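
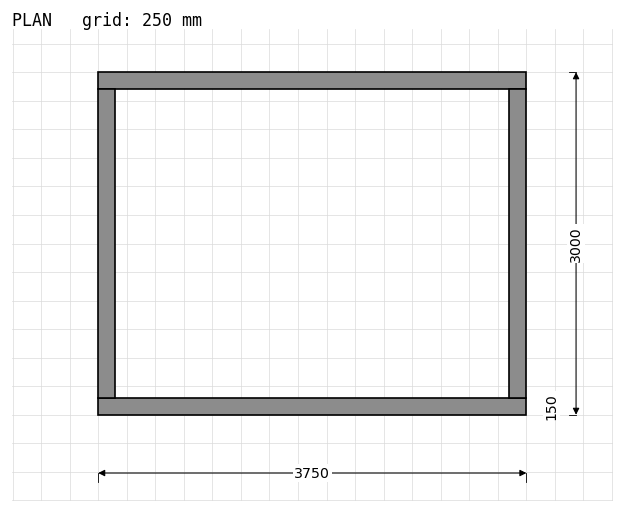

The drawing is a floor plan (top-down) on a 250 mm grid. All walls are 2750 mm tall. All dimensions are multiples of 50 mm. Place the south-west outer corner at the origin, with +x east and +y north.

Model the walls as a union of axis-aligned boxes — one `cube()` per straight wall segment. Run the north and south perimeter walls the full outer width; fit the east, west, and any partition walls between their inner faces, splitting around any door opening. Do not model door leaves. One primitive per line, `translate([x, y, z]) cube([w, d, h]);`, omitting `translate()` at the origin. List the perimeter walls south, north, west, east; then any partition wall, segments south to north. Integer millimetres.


cube([3750, 150, 2750]);
translate([0, 2850, 0]) cube([3750, 150, 2750]);
translate([0, 150, 0]) cube([150, 2700, 2750]);
translate([3600, 150, 0]) cube([150, 2700, 2750]);


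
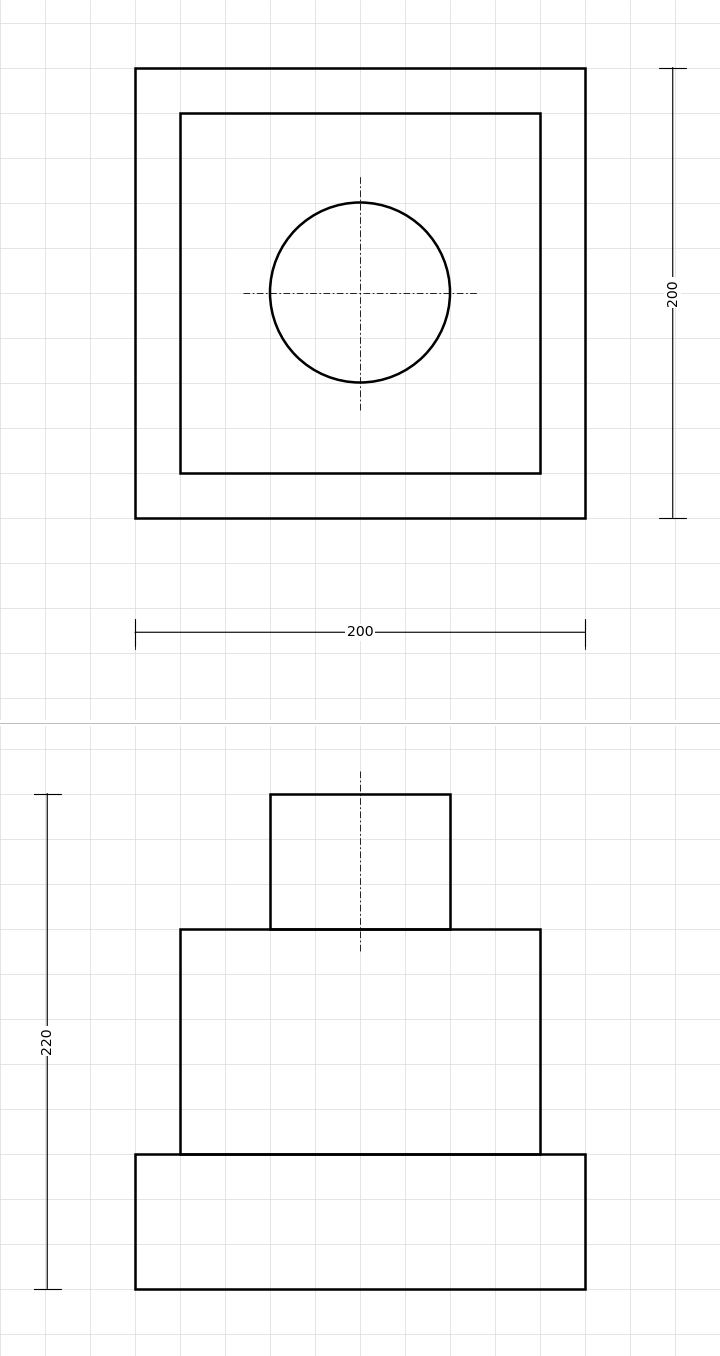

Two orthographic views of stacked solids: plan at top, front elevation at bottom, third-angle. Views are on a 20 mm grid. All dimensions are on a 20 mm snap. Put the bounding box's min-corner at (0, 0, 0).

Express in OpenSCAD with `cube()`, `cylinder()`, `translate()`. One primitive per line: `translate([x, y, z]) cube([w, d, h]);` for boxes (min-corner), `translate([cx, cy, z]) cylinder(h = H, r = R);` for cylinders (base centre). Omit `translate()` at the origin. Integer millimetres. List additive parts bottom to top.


cube([200, 200, 60]);
translate([20, 20, 60]) cube([160, 160, 100]);
translate([100, 100, 160]) cylinder(h = 60, r = 40);


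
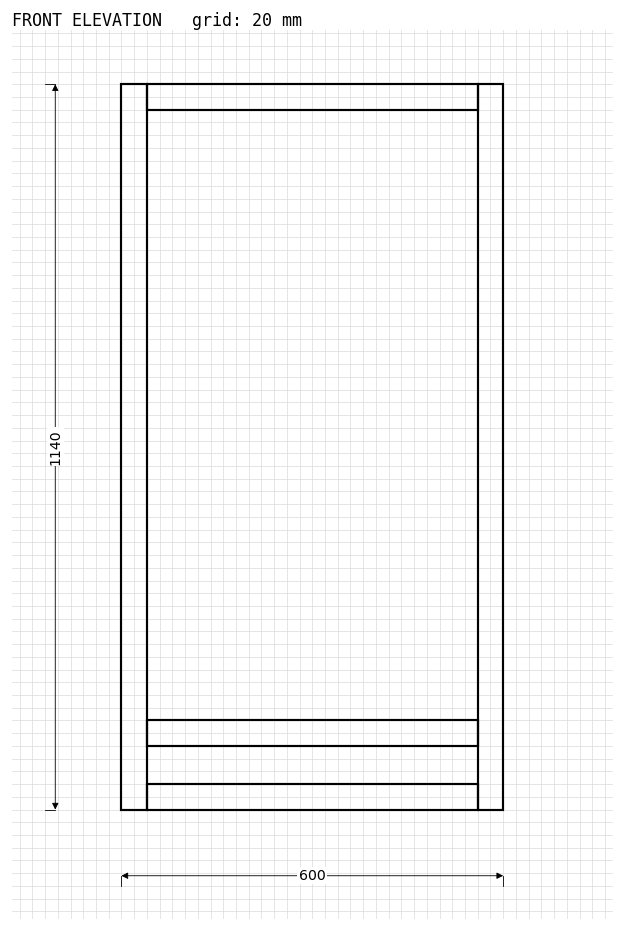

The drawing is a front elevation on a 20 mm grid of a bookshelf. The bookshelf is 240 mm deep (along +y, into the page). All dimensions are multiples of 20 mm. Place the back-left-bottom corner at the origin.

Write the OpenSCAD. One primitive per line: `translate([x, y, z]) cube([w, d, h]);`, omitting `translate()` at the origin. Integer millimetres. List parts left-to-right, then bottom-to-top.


cube([40, 240, 1140]);
translate([40, 0, 0]) cube([520, 240, 40]);
translate([40, 0, 100]) cube([520, 240, 40]);
translate([40, 0, 1100]) cube([520, 240, 40]);
translate([560, 0, 0]) cube([40, 240, 1140]);


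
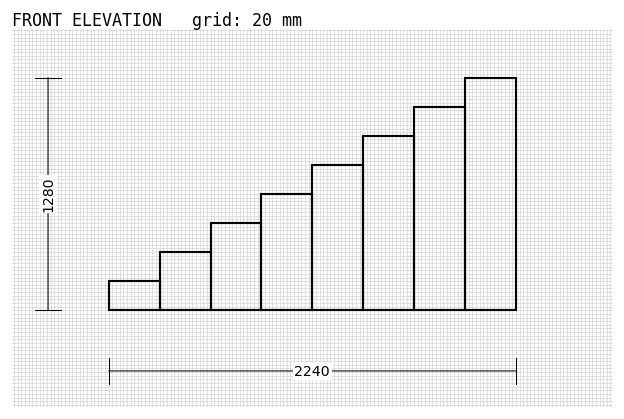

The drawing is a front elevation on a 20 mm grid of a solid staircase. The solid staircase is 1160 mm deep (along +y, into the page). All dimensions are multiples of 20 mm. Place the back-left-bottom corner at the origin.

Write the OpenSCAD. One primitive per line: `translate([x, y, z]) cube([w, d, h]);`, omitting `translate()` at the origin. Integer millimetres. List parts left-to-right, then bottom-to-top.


cube([280, 1160, 160]);
translate([280, 0, 0]) cube([280, 1160, 320]);
translate([560, 0, 0]) cube([280, 1160, 480]);
translate([840, 0, 0]) cube([280, 1160, 640]);
translate([1120, 0, 0]) cube([280, 1160, 800]);
translate([1400, 0, 0]) cube([280, 1160, 960]);
translate([1680, 0, 0]) cube([280, 1160, 1120]);
translate([1960, 0, 0]) cube([280, 1160, 1280]);


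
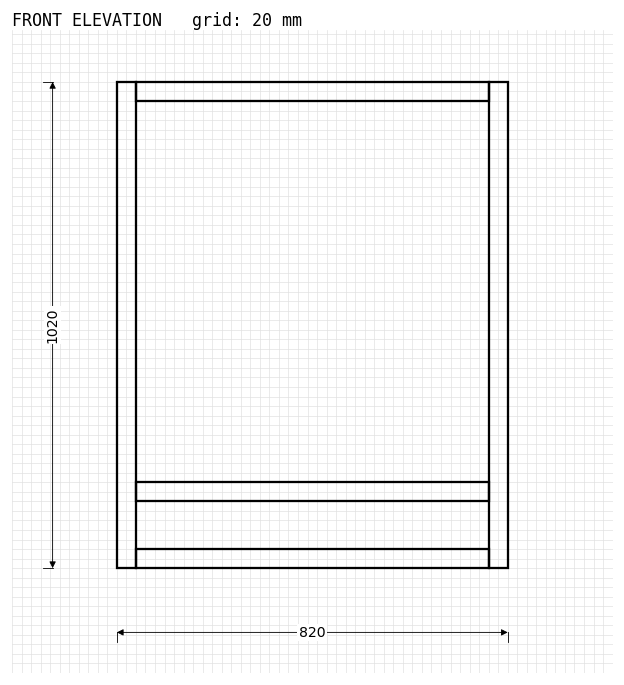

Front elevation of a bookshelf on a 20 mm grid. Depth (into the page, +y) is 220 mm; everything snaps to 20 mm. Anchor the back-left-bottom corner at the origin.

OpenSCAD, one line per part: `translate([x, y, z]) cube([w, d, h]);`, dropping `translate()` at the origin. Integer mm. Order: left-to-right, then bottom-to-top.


cube([40, 220, 1020]);
translate([40, 0, 0]) cube([740, 220, 40]);
translate([40, 0, 140]) cube([740, 220, 40]);
translate([40, 0, 980]) cube([740, 220, 40]);
translate([780, 0, 0]) cube([40, 220, 1020]);


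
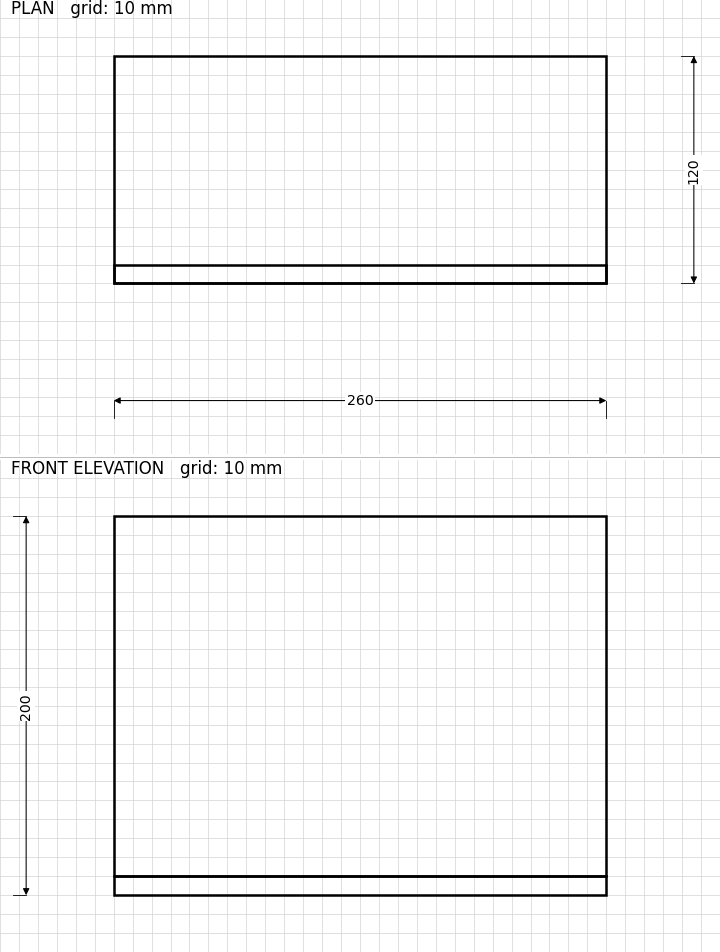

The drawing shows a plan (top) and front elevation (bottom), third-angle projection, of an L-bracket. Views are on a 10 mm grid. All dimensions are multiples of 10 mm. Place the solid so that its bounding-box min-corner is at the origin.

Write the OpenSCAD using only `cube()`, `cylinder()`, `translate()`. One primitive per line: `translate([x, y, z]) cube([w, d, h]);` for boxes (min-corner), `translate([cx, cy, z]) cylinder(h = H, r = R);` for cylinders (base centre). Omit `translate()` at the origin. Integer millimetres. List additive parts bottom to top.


cube([260, 120, 10]);
translate([0, 0, 10]) cube([260, 10, 190]);


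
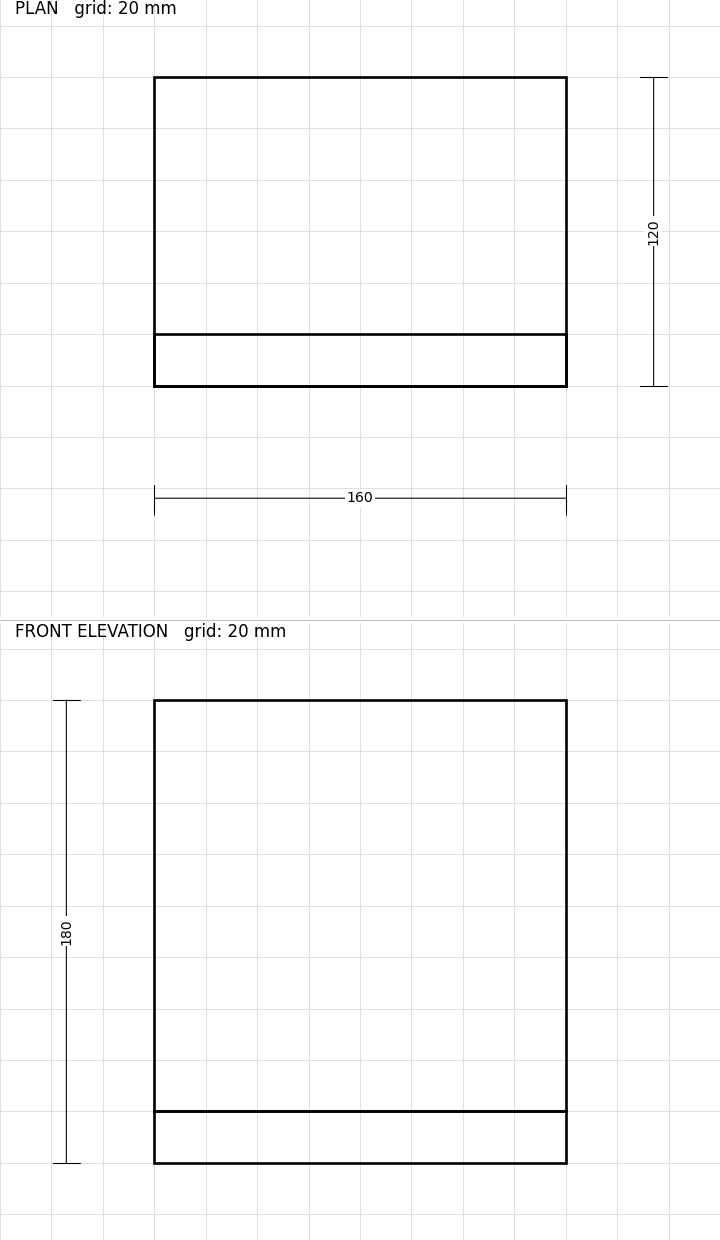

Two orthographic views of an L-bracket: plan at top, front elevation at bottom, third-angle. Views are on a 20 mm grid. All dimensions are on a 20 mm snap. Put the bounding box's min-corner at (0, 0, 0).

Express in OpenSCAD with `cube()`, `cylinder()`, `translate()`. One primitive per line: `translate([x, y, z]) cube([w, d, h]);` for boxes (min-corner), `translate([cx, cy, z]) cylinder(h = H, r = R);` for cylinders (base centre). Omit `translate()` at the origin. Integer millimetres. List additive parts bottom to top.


cube([160, 120, 20]);
translate([0, 0, 20]) cube([160, 20, 160]);


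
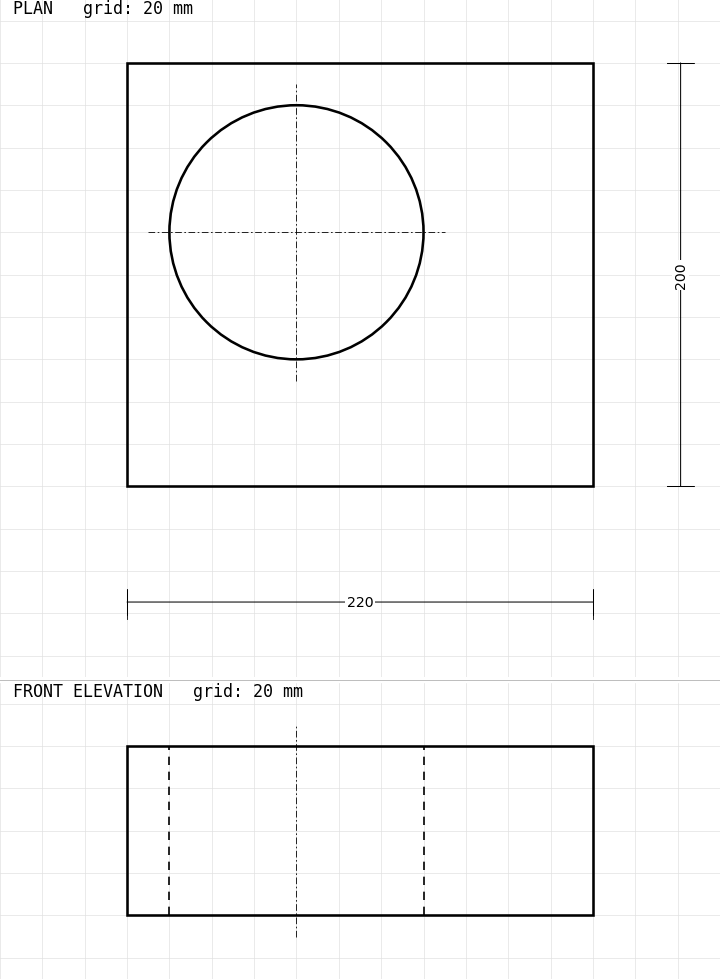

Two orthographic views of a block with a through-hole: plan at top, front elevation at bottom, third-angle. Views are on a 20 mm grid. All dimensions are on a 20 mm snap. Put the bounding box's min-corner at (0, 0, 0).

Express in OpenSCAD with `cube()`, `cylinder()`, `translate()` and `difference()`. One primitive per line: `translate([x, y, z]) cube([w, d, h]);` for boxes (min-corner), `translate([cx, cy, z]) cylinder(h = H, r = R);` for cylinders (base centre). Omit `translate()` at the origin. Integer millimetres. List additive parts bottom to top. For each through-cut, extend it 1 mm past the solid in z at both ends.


difference() {
  cube([220, 200, 80]);
  translate([80, 120, -1]) cylinder(h = 82, r = 60);
}


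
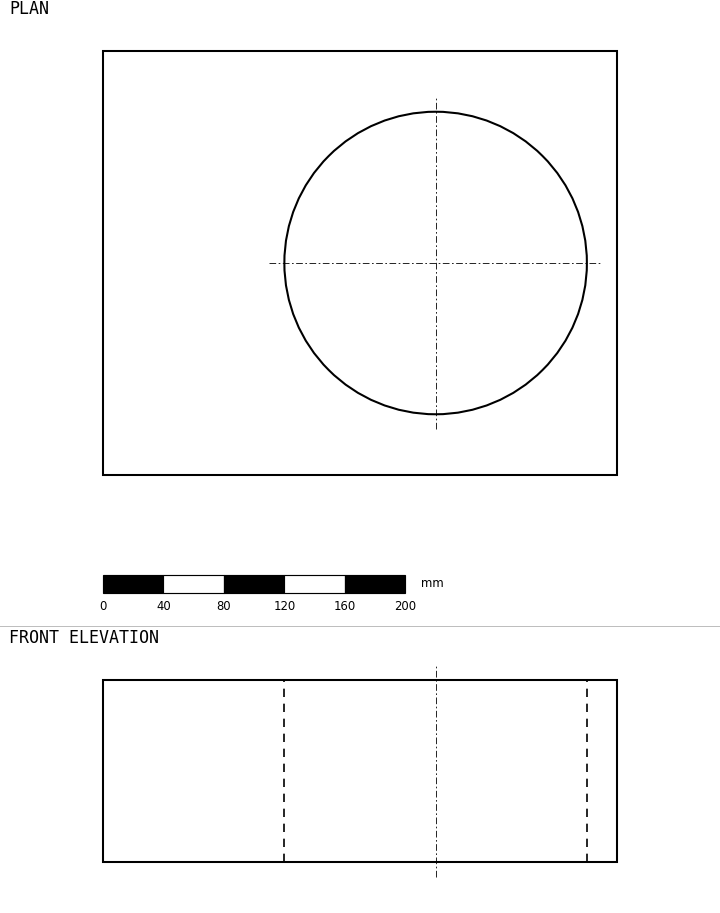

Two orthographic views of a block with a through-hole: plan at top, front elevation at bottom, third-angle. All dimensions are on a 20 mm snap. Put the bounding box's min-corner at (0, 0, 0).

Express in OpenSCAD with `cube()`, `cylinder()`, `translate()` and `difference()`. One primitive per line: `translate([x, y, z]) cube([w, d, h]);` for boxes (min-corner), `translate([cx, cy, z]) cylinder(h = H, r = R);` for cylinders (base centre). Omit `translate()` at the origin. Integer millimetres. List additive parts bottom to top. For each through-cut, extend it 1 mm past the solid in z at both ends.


difference() {
  cube([340, 280, 120]);
  translate([220, 140, -1]) cylinder(h = 122, r = 100);
}


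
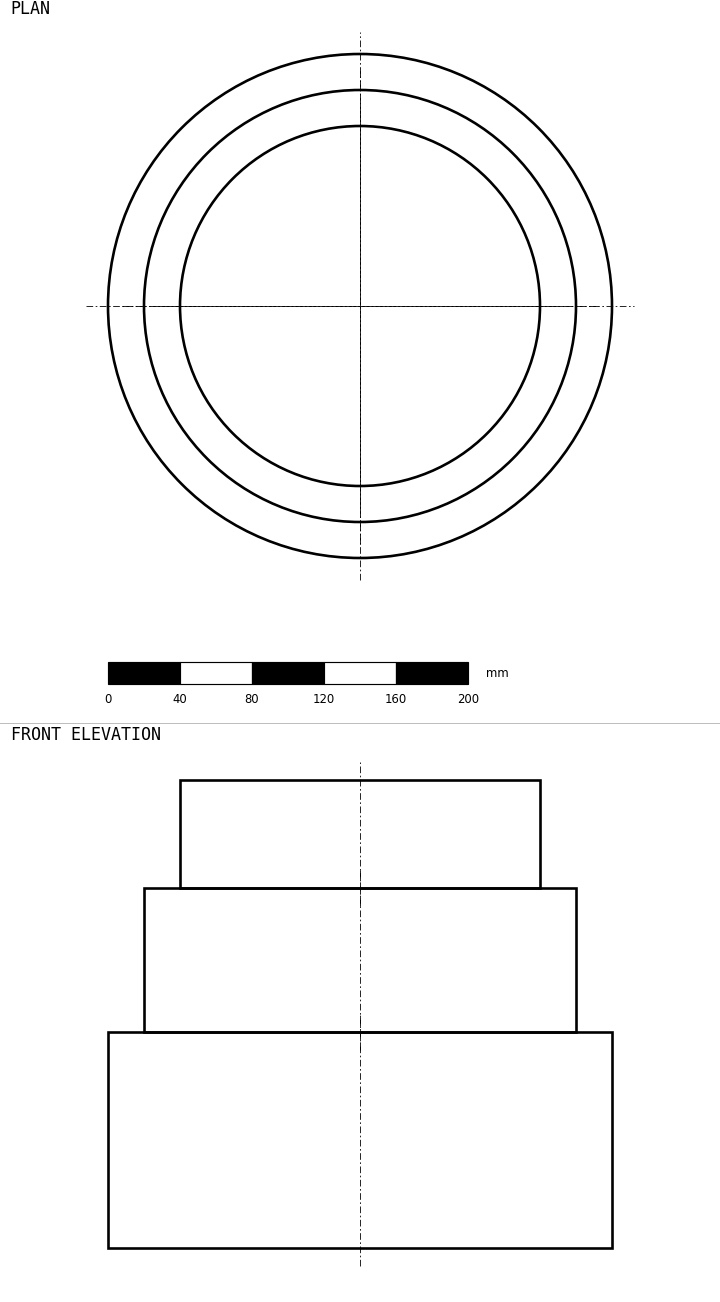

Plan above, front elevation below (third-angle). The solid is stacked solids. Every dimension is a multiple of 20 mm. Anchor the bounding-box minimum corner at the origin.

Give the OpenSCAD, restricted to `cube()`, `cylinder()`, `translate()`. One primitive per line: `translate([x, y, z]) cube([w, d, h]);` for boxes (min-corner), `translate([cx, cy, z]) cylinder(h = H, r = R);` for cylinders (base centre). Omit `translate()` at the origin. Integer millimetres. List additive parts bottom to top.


translate([140, 140, 0]) cylinder(h = 120, r = 140);
translate([140, 140, 120]) cylinder(h = 80, r = 120);
translate([140, 140, 200]) cylinder(h = 60, r = 100);


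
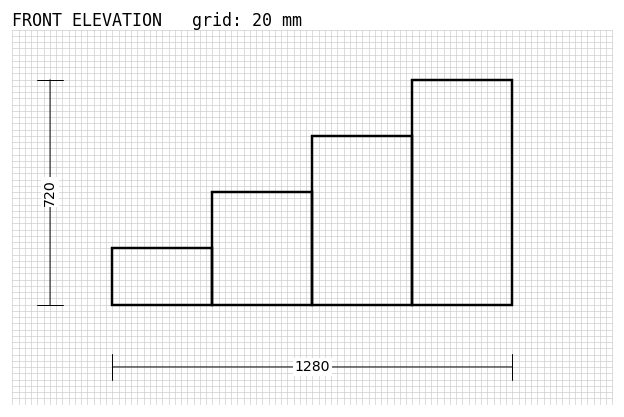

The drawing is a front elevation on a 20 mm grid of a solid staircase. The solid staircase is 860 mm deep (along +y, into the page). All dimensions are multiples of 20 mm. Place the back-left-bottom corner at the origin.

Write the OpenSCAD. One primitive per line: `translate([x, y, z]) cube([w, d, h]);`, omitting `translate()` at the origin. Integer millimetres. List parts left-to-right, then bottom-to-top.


cube([320, 860, 180]);
translate([320, 0, 0]) cube([320, 860, 360]);
translate([640, 0, 0]) cube([320, 860, 540]);
translate([960, 0, 0]) cube([320, 860, 720]);


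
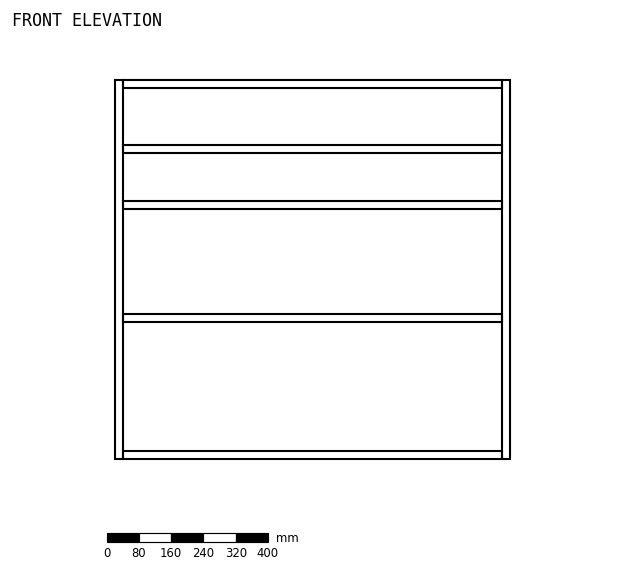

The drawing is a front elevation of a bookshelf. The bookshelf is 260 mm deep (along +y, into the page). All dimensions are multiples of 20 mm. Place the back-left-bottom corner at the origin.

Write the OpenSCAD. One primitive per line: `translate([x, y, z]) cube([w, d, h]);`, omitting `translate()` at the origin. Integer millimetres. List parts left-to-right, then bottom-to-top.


cube([20, 260, 940]);
translate([20, 0, 0]) cube([940, 260, 20]);
translate([20, 0, 340]) cube([940, 260, 20]);
translate([20, 0, 620]) cube([940, 260, 20]);
translate([20, 0, 760]) cube([940, 260, 20]);
translate([20, 0, 920]) cube([940, 260, 20]);
translate([960, 0, 0]) cube([20, 260, 940]);


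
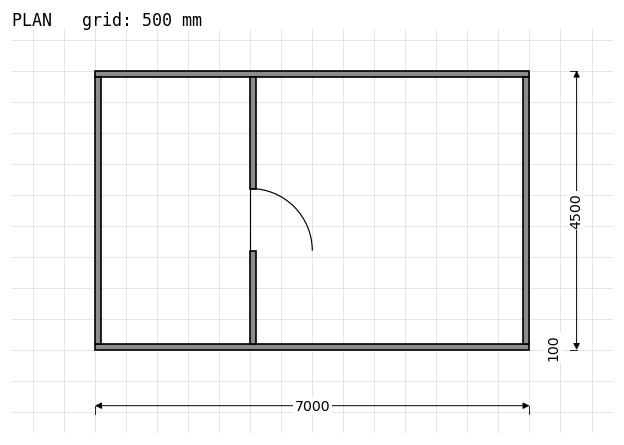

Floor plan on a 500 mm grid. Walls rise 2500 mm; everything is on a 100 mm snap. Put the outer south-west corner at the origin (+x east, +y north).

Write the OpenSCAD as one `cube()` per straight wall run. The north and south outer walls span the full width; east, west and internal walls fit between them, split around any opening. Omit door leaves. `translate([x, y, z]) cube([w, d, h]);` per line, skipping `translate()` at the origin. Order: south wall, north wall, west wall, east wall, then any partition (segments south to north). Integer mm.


cube([7000, 100, 2500]);
translate([0, 4400, 0]) cube([7000, 100, 2500]);
translate([0, 100, 0]) cube([100, 4300, 2500]);
translate([6900, 100, 0]) cube([100, 4300, 2500]);
translate([2500, 100, 0]) cube([100, 1500, 2500]);
translate([2500, 2600, 0]) cube([100, 1800, 2500]);


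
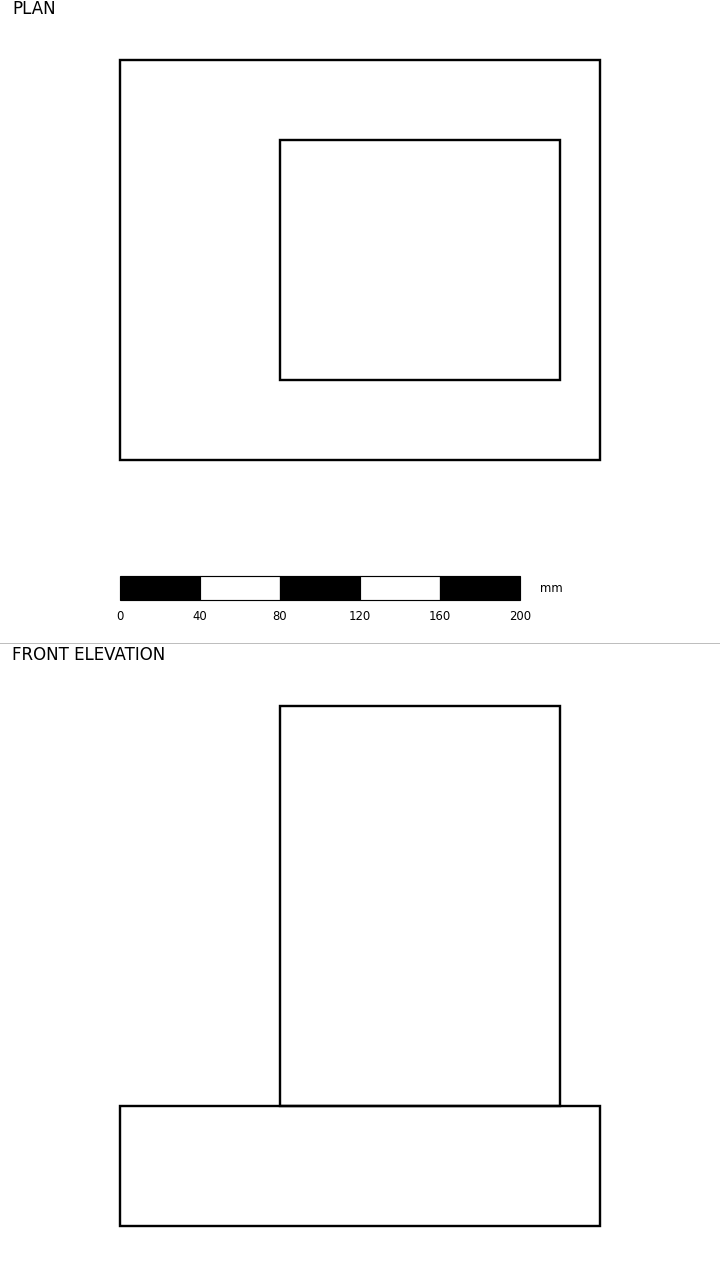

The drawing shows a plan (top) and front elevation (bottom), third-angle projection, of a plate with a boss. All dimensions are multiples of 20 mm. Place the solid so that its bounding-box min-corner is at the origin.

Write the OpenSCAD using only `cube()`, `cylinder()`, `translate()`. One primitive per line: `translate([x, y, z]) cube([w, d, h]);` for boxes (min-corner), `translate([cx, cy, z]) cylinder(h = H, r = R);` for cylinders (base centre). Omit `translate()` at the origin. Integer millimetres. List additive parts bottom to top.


cube([240, 200, 60]);
translate([80, 40, 60]) cube([140, 120, 200]);


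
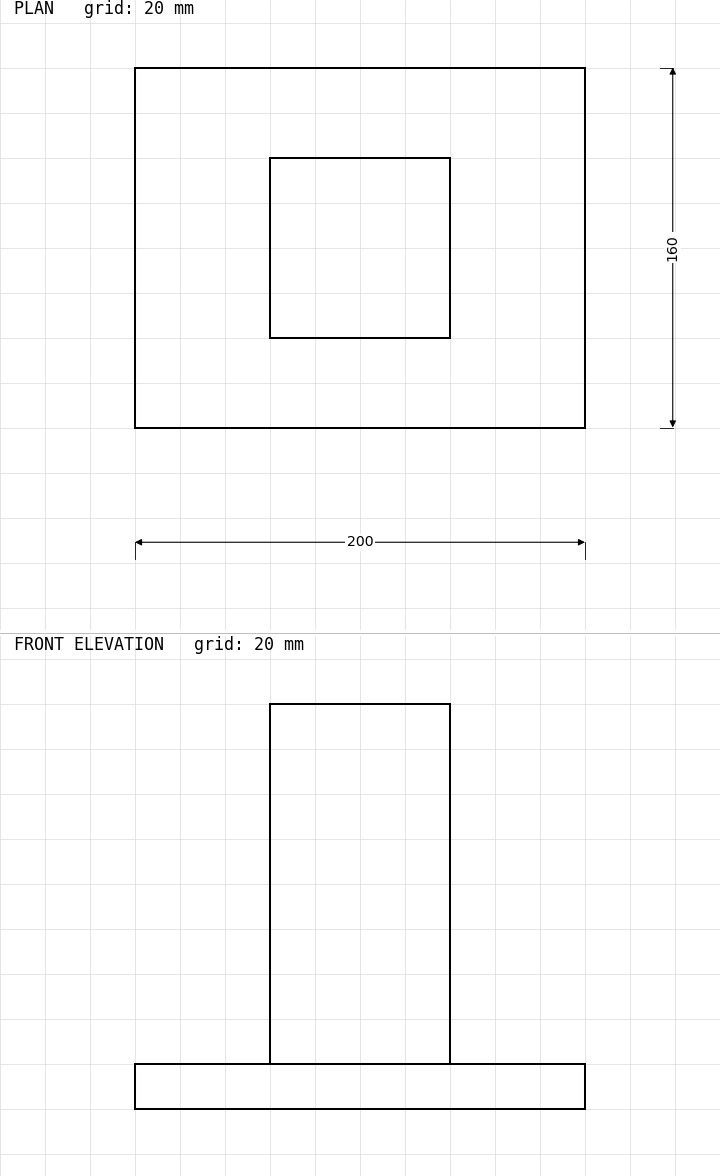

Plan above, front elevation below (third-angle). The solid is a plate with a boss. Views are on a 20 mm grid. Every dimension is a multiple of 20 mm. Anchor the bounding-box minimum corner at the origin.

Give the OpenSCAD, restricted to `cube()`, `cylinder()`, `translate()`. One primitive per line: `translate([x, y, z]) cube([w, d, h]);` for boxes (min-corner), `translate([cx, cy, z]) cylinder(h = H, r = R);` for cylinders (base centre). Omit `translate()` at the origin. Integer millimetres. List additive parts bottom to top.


cube([200, 160, 20]);
translate([60, 40, 20]) cube([80, 80, 160]);


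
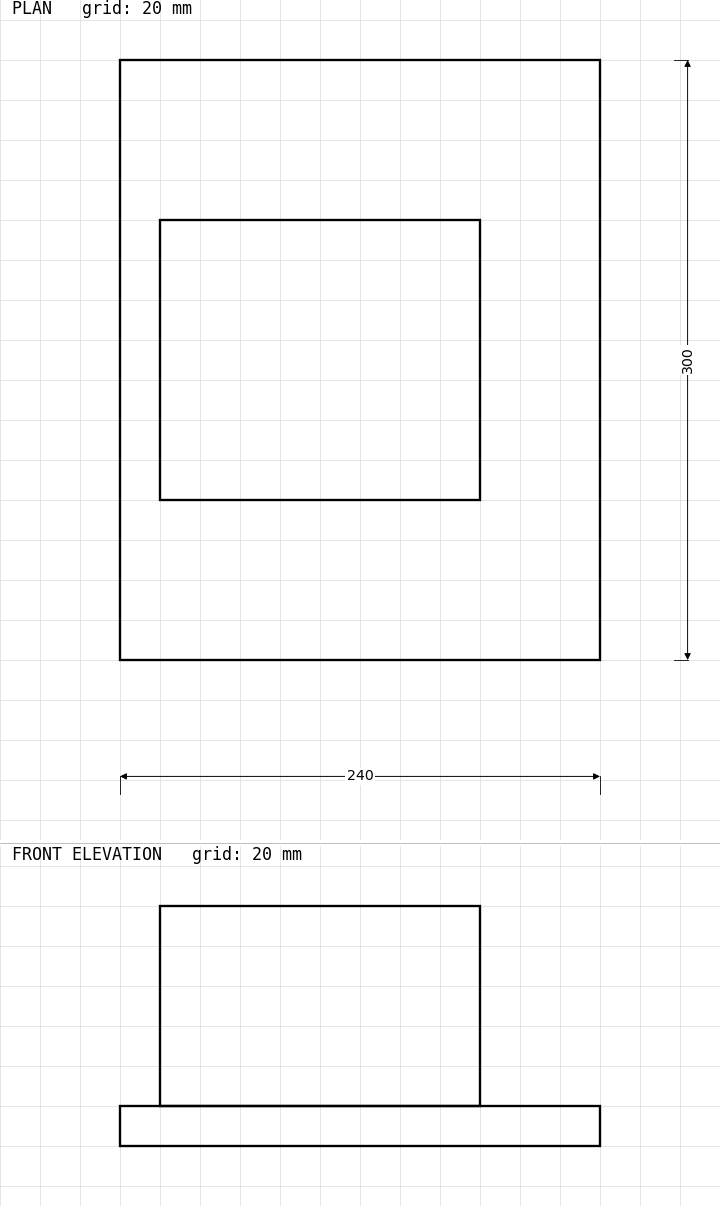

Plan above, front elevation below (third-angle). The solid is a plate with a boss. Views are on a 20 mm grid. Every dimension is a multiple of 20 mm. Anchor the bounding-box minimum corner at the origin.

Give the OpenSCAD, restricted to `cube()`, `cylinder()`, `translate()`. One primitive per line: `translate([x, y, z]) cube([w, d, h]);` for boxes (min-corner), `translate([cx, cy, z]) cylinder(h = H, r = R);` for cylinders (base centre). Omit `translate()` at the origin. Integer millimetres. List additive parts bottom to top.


cube([240, 300, 20]);
translate([20, 80, 20]) cube([160, 140, 100]);


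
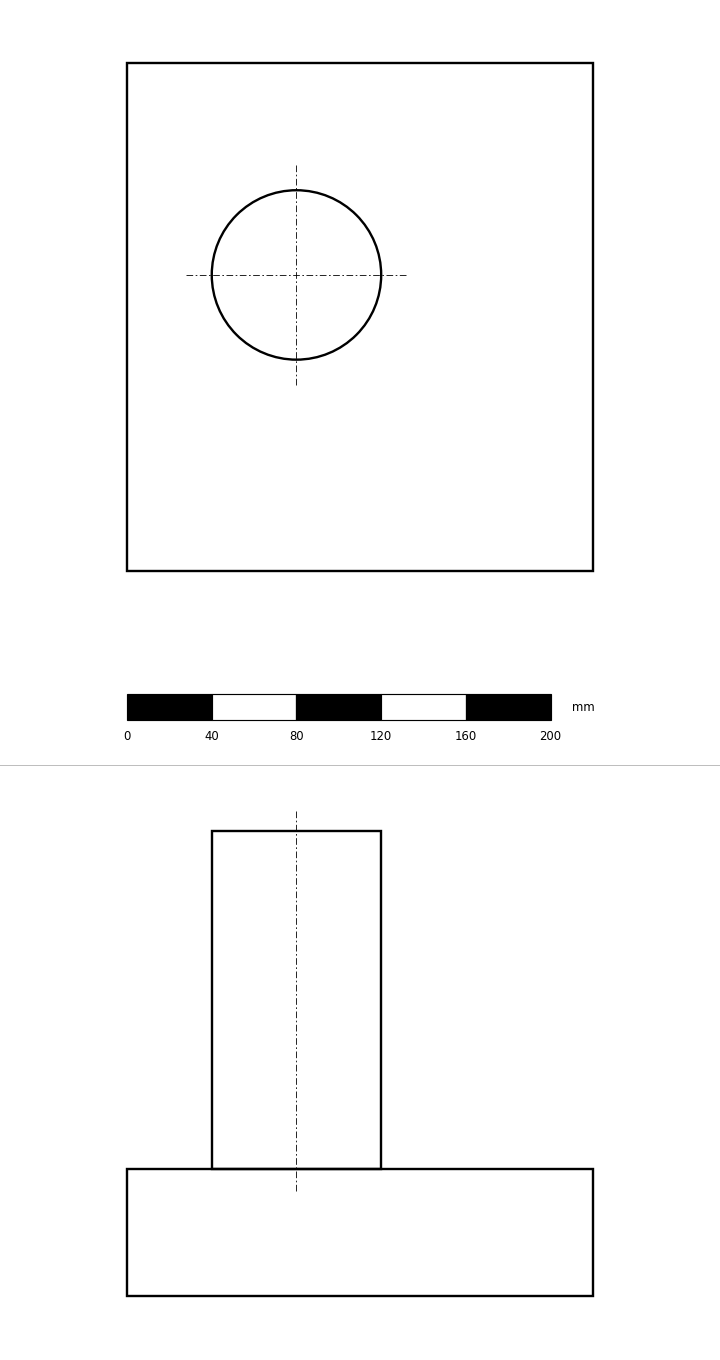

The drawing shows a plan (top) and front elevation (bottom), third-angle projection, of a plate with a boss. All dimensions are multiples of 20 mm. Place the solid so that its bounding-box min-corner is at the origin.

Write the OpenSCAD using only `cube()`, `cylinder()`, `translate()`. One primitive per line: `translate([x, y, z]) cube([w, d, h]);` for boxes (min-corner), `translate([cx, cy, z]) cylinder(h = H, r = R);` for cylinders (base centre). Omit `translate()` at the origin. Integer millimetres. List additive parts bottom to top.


cube([220, 240, 60]);
translate([80, 140, 60]) cylinder(h = 160, r = 40);


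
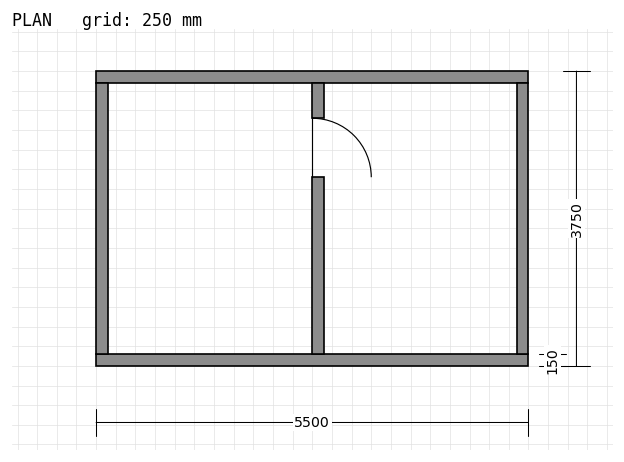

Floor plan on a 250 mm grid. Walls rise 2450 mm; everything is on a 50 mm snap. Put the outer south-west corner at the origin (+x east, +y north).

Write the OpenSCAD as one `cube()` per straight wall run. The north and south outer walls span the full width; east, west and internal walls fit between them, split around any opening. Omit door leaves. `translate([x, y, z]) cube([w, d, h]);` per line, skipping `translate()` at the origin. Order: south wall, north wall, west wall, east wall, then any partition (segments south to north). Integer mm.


cube([5500, 150, 2450]);
translate([0, 3600, 0]) cube([5500, 150, 2450]);
translate([0, 150, 0]) cube([150, 3450, 2450]);
translate([5350, 150, 0]) cube([150, 3450, 2450]);
translate([2750, 150, 0]) cube([150, 2250, 2450]);
translate([2750, 3150, 0]) cube([150, 450, 2450]);


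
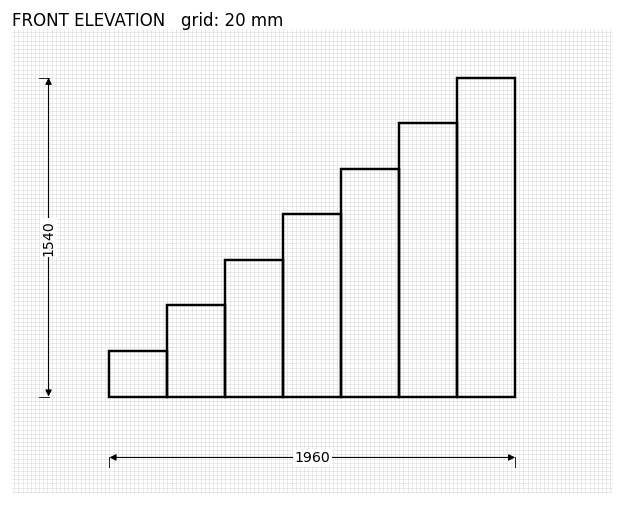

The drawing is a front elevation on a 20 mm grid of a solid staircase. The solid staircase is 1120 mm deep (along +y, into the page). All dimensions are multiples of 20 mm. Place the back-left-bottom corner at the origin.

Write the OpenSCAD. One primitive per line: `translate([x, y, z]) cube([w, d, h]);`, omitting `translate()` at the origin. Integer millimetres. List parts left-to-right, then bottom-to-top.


cube([280, 1120, 220]);
translate([280, 0, 0]) cube([280, 1120, 440]);
translate([560, 0, 0]) cube([280, 1120, 660]);
translate([840, 0, 0]) cube([280, 1120, 880]);
translate([1120, 0, 0]) cube([280, 1120, 1100]);
translate([1400, 0, 0]) cube([280, 1120, 1320]);
translate([1680, 0, 0]) cube([280, 1120, 1540]);


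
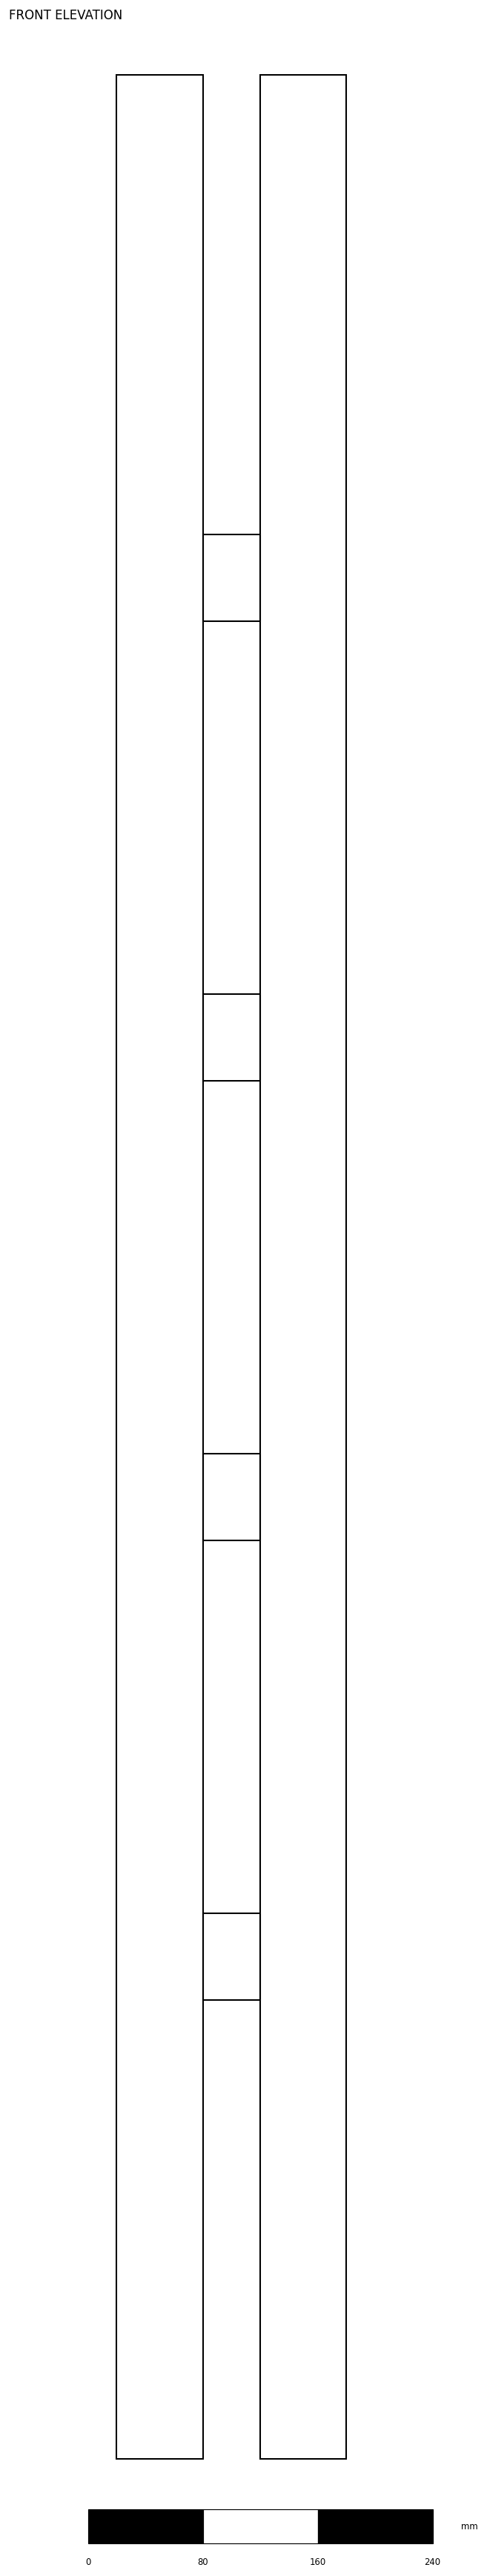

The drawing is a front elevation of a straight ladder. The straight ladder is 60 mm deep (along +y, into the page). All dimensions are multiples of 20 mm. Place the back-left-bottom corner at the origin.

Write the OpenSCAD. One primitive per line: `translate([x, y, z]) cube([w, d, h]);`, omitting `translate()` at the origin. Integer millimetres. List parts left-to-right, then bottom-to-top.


cube([60, 60, 1660]);
translate([60, 0, 320]) cube([40, 60, 60]);
translate([60, 0, 640]) cube([40, 60, 60]);
translate([60, 0, 960]) cube([40, 60, 60]);
translate([60, 0, 1280]) cube([40, 60, 60]);
translate([100, 0, 0]) cube([60, 60, 1660]);


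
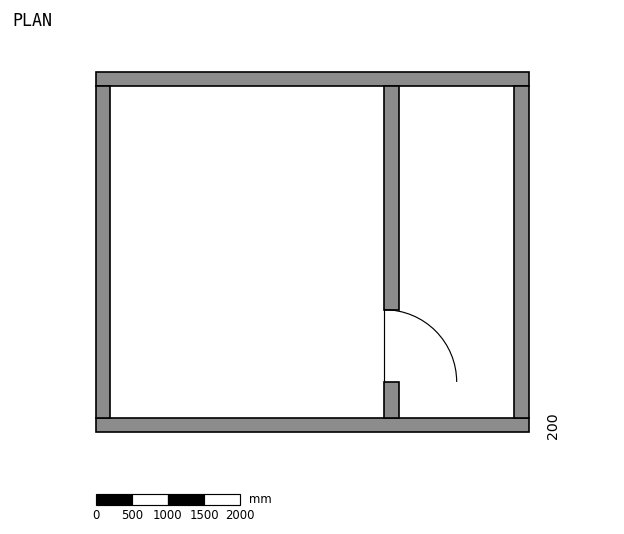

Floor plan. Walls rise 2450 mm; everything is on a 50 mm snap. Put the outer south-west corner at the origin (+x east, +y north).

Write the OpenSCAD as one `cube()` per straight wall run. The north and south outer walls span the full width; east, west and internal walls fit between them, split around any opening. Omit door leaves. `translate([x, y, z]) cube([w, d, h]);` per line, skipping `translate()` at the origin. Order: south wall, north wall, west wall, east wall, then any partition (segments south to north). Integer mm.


cube([6000, 200, 2450]);
translate([0, 4800, 0]) cube([6000, 200, 2450]);
translate([0, 200, 0]) cube([200, 4600, 2450]);
translate([5800, 200, 0]) cube([200, 4600, 2450]);
translate([4000, 200, 0]) cube([200, 500, 2450]);
translate([4000, 1700, 0]) cube([200, 3100, 2450]);


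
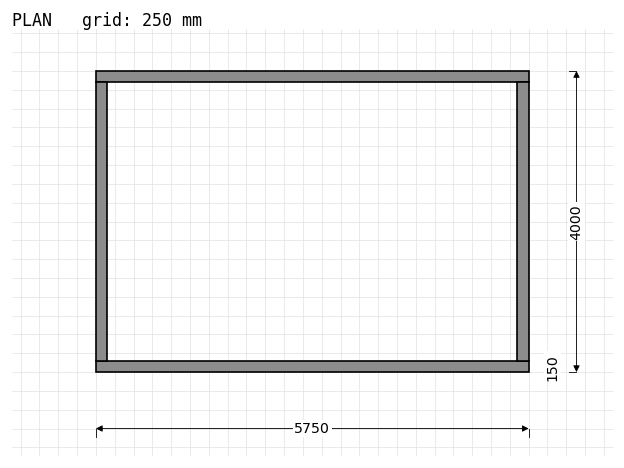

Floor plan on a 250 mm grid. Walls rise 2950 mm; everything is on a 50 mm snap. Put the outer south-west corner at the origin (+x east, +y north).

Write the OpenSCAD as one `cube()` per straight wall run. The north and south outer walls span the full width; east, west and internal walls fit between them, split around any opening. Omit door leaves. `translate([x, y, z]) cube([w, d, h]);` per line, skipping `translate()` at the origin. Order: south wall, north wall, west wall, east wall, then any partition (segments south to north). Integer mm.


cube([5750, 150, 2950]);
translate([0, 3850, 0]) cube([5750, 150, 2950]);
translate([0, 150, 0]) cube([150, 3700, 2950]);
translate([5600, 150, 0]) cube([150, 3700, 2950]);


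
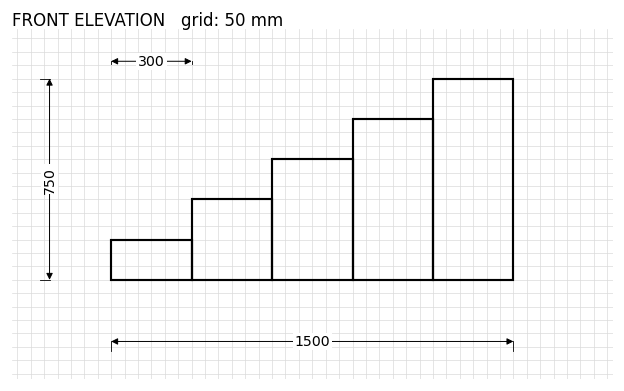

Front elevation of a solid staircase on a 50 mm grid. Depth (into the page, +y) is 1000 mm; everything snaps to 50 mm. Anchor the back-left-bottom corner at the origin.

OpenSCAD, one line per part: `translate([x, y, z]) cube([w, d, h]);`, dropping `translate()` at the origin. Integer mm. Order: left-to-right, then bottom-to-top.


cube([300, 1000, 150]);
translate([300, 0, 0]) cube([300, 1000, 300]);
translate([600, 0, 0]) cube([300, 1000, 450]);
translate([900, 0, 0]) cube([300, 1000, 600]);
translate([1200, 0, 0]) cube([300, 1000, 750]);


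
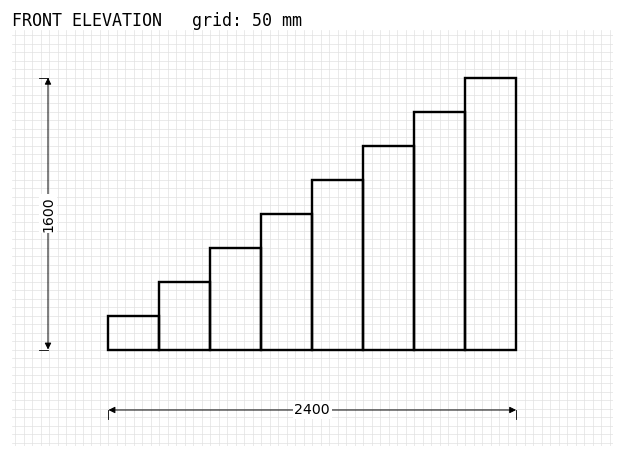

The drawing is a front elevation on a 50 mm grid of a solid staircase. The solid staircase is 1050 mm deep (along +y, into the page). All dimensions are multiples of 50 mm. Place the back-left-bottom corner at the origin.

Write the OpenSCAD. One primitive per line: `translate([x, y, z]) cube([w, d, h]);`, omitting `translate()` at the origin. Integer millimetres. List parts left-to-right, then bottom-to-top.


cube([300, 1050, 200]);
translate([300, 0, 0]) cube([300, 1050, 400]);
translate([600, 0, 0]) cube([300, 1050, 600]);
translate([900, 0, 0]) cube([300, 1050, 800]);
translate([1200, 0, 0]) cube([300, 1050, 1000]);
translate([1500, 0, 0]) cube([300, 1050, 1200]);
translate([1800, 0, 0]) cube([300, 1050, 1400]);
translate([2100, 0, 0]) cube([300, 1050, 1600]);


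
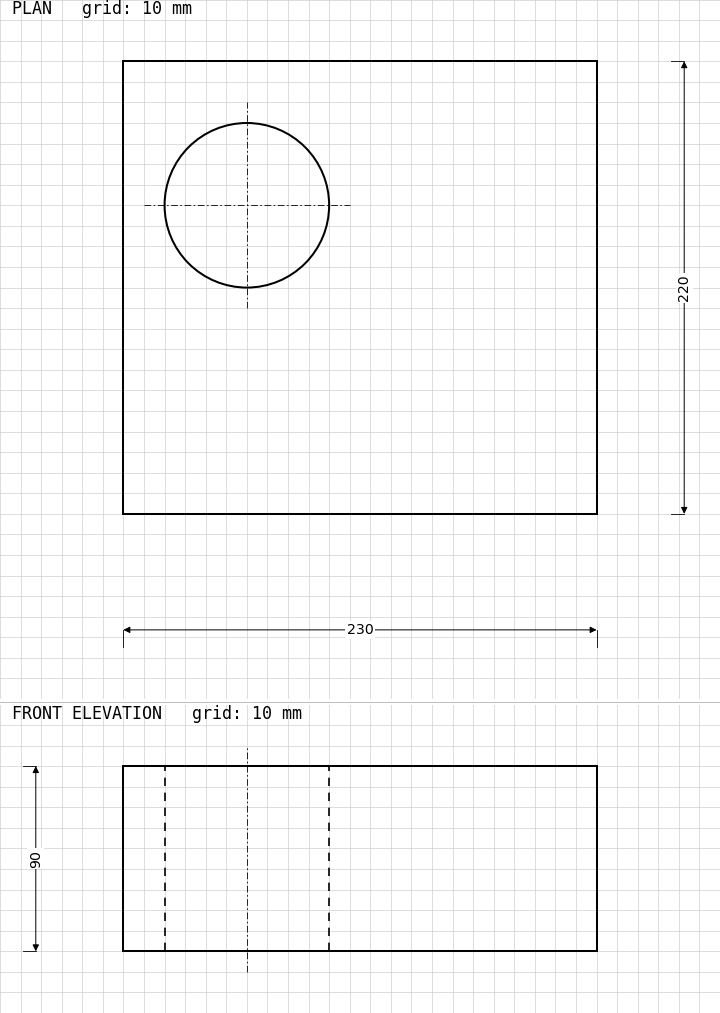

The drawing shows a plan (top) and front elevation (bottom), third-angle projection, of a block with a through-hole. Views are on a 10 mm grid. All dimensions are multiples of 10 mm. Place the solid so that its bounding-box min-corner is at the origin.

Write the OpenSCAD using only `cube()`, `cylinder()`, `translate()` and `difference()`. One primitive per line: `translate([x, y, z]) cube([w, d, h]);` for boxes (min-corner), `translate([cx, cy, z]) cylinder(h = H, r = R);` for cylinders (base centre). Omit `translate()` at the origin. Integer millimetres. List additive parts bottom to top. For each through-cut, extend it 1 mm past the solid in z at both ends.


difference() {
  cube([230, 220, 90]);
  translate([60, 150, -1]) cylinder(h = 92, r = 40);
}


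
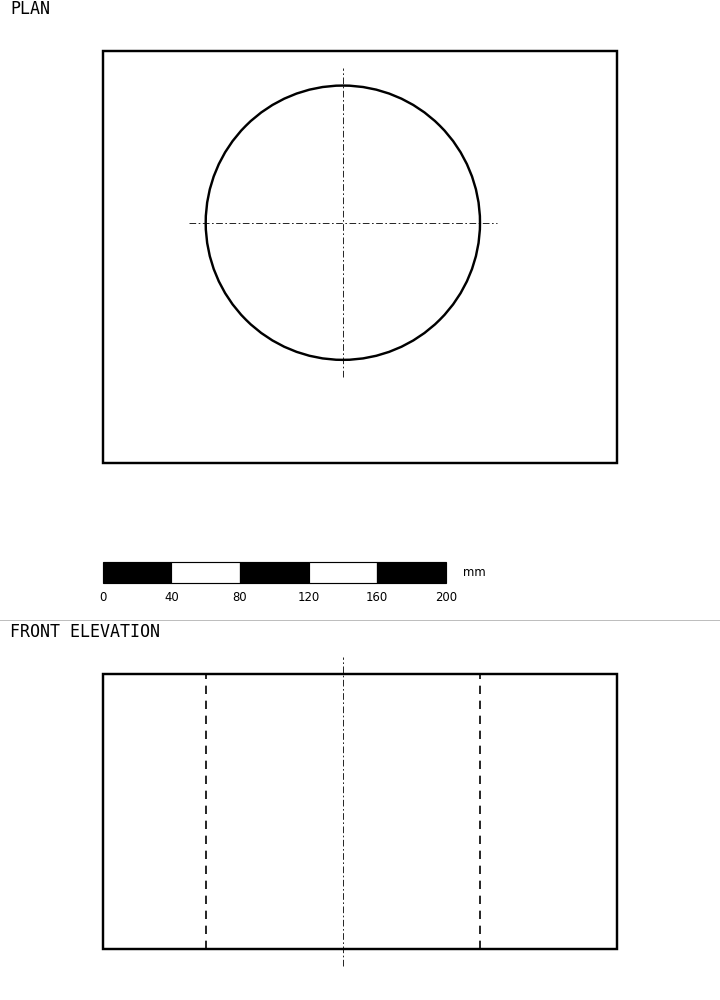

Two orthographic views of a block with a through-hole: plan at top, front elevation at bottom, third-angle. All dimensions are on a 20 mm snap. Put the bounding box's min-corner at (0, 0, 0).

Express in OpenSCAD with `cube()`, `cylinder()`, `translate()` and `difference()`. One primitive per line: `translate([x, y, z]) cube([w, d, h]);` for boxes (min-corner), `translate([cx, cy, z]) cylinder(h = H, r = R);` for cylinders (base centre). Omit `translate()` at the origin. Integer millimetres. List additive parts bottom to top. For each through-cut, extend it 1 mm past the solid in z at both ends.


difference() {
  cube([300, 240, 160]);
  translate([140, 140, -1]) cylinder(h = 162, r = 80);
}


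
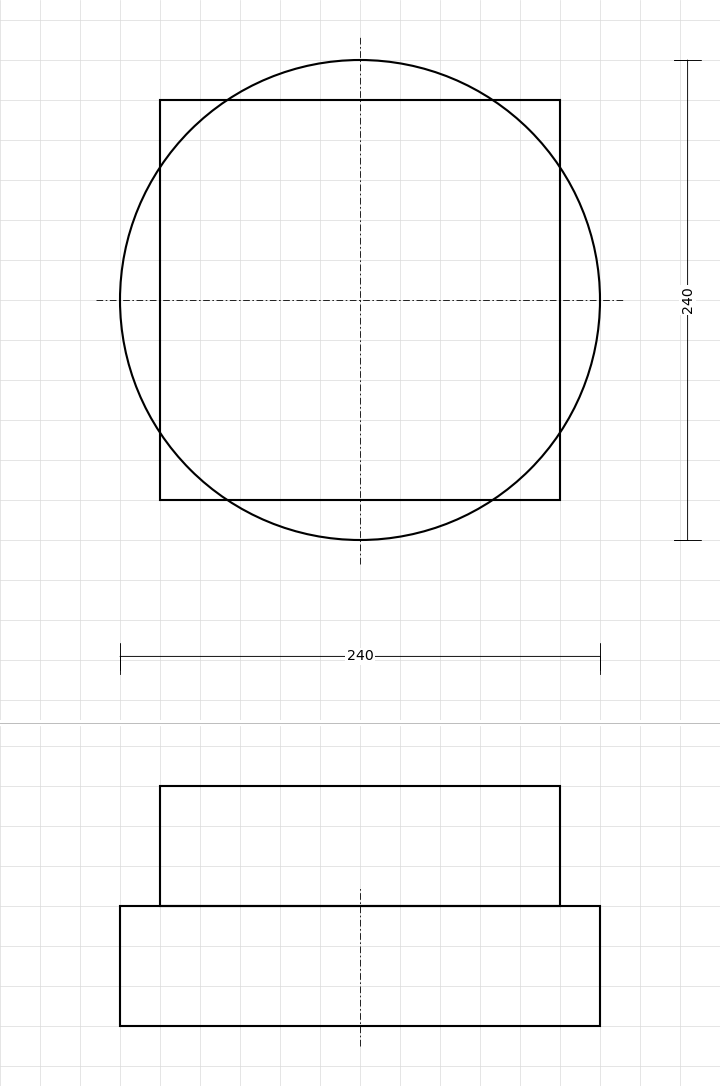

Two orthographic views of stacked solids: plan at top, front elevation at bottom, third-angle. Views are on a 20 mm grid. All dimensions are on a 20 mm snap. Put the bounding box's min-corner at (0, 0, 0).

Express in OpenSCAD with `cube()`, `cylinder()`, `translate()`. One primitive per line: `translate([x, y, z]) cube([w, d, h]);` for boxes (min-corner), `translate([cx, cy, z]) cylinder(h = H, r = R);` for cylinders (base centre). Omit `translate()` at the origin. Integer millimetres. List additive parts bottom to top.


translate([120, 120, 0]) cylinder(h = 60, r = 120);
translate([20, 20, 60]) cube([200, 200, 60]);


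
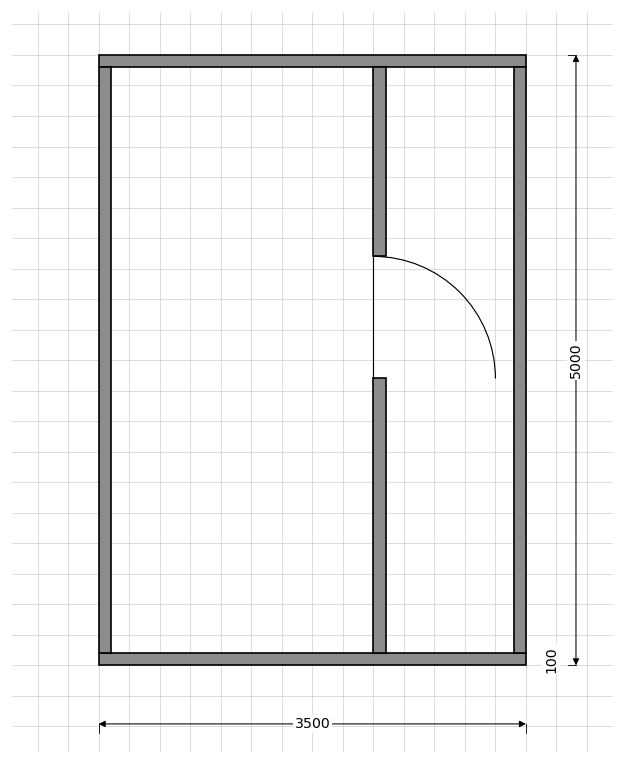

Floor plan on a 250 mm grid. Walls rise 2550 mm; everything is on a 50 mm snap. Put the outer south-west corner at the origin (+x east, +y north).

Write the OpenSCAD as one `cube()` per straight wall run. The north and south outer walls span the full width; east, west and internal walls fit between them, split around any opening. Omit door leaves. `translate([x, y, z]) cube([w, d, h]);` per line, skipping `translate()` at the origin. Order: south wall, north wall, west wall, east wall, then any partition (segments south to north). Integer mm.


cube([3500, 100, 2550]);
translate([0, 4900, 0]) cube([3500, 100, 2550]);
translate([0, 100, 0]) cube([100, 4800, 2550]);
translate([3400, 100, 0]) cube([100, 4800, 2550]);
translate([2250, 100, 0]) cube([100, 2250, 2550]);
translate([2250, 3350, 0]) cube([100, 1550, 2550]);


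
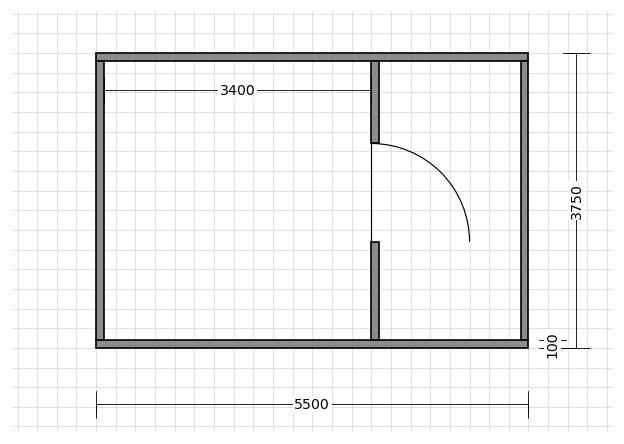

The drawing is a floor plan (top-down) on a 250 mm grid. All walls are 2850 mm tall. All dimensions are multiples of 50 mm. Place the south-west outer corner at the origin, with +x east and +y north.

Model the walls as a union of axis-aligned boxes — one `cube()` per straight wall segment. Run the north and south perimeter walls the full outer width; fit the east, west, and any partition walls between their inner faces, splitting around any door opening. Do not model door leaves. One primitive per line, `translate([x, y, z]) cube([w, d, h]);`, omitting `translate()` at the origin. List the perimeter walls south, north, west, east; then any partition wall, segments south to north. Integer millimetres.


cube([5500, 100, 2850]);
translate([0, 3650, 0]) cube([5500, 100, 2850]);
translate([0, 100, 0]) cube([100, 3550, 2850]);
translate([5400, 100, 0]) cube([100, 3550, 2850]);
translate([3500, 100, 0]) cube([100, 1250, 2850]);
translate([3500, 2600, 0]) cube([100, 1050, 2850]);


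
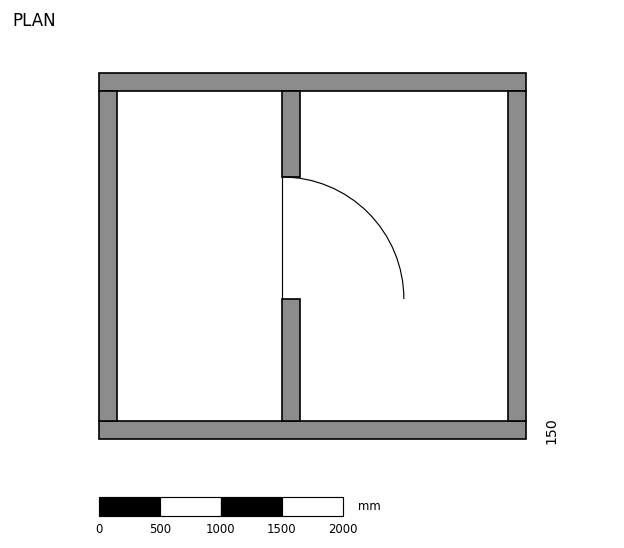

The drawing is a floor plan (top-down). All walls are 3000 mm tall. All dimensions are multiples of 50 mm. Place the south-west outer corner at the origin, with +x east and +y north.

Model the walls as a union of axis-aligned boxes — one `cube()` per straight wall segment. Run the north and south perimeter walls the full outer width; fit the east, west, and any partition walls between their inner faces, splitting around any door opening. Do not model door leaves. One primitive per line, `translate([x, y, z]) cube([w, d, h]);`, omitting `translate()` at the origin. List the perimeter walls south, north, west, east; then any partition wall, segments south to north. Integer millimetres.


cube([3500, 150, 3000]);
translate([0, 2850, 0]) cube([3500, 150, 3000]);
translate([0, 150, 0]) cube([150, 2700, 3000]);
translate([3350, 150, 0]) cube([150, 2700, 3000]);
translate([1500, 150, 0]) cube([150, 1000, 3000]);
translate([1500, 2150, 0]) cube([150, 700, 3000]);


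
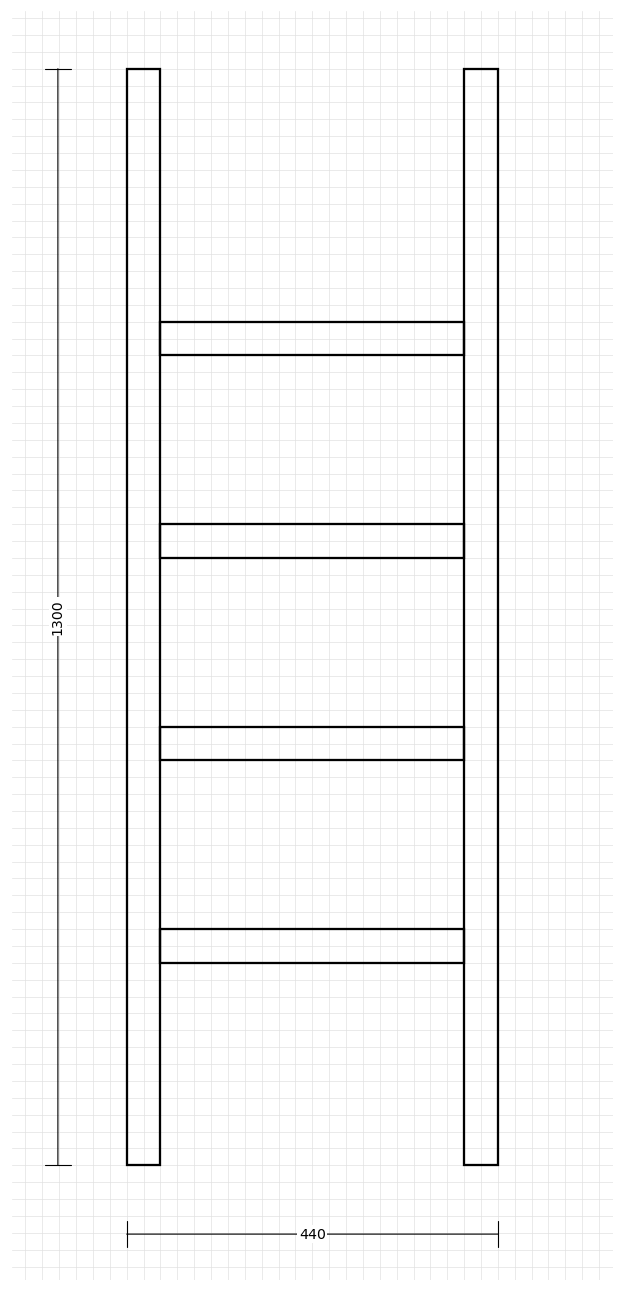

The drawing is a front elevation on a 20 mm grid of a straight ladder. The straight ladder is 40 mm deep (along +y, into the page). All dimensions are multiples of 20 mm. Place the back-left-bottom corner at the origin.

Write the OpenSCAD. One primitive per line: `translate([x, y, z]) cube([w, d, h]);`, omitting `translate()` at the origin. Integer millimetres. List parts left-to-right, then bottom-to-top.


cube([40, 40, 1300]);
translate([40, 0, 240]) cube([360, 40, 40]);
translate([40, 0, 480]) cube([360, 40, 40]);
translate([40, 0, 720]) cube([360, 40, 40]);
translate([40, 0, 960]) cube([360, 40, 40]);
translate([400, 0, 0]) cube([40, 40, 1300]);


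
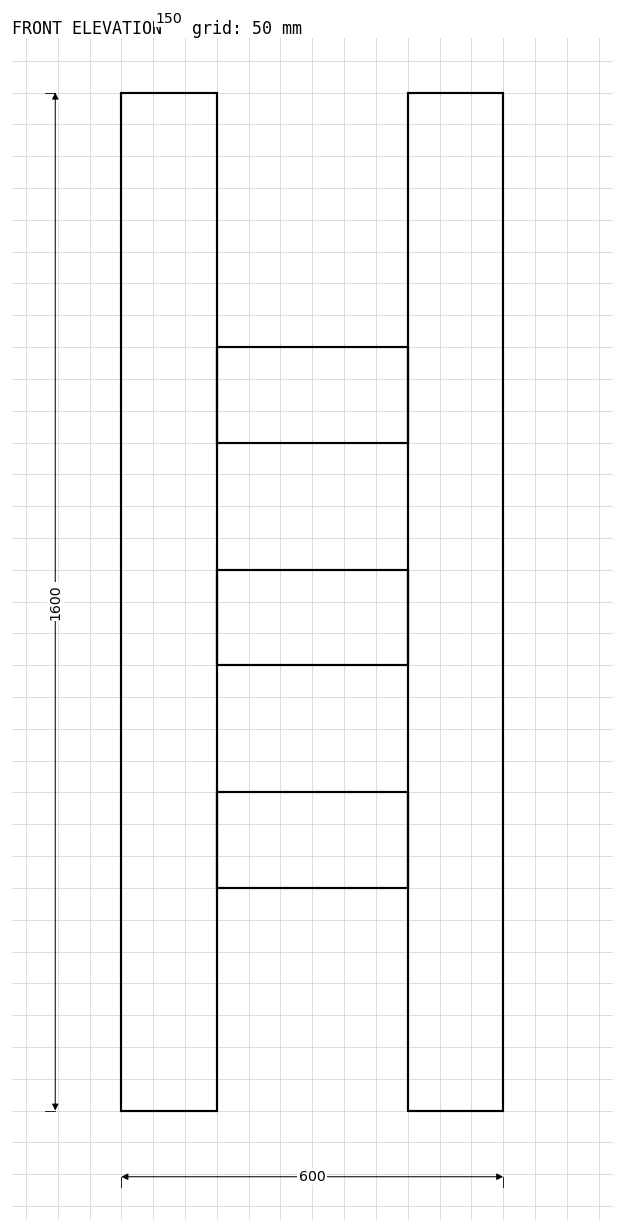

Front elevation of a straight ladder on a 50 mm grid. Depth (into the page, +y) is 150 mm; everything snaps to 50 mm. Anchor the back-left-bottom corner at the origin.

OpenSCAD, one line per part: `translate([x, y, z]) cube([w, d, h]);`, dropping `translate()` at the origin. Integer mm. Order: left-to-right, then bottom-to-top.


cube([150, 150, 1600]);
translate([150, 0, 350]) cube([300, 150, 150]);
translate([150, 0, 700]) cube([300, 150, 150]);
translate([150, 0, 1050]) cube([300, 150, 150]);
translate([450, 0, 0]) cube([150, 150, 1600]);


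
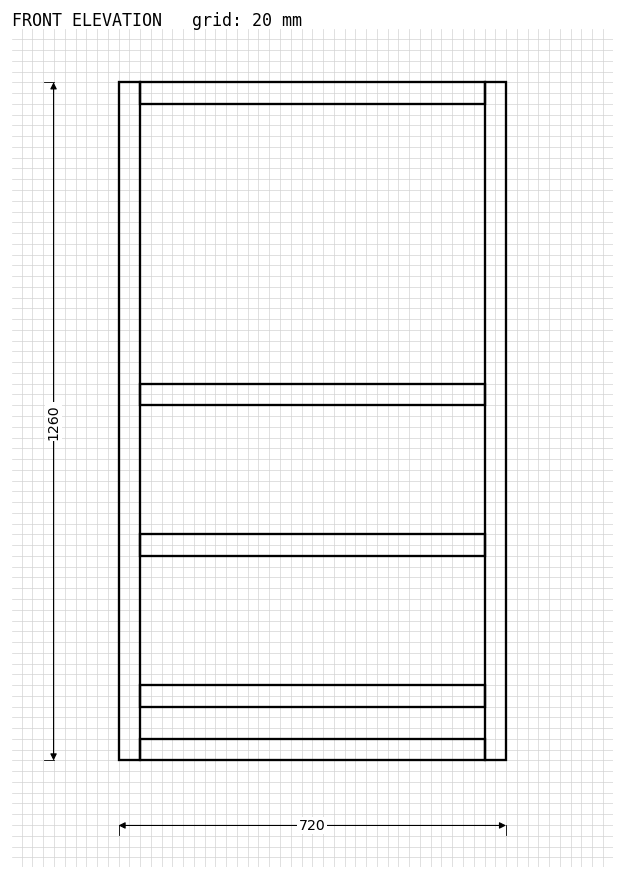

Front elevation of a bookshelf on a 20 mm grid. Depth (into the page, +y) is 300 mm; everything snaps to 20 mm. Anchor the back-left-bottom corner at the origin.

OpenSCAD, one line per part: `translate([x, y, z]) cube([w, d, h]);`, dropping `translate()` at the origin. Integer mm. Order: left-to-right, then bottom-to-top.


cube([40, 300, 1260]);
translate([40, 0, 0]) cube([640, 300, 40]);
translate([40, 0, 100]) cube([640, 300, 40]);
translate([40, 0, 380]) cube([640, 300, 40]);
translate([40, 0, 660]) cube([640, 300, 40]);
translate([40, 0, 1220]) cube([640, 300, 40]);
translate([680, 0, 0]) cube([40, 300, 1260]);


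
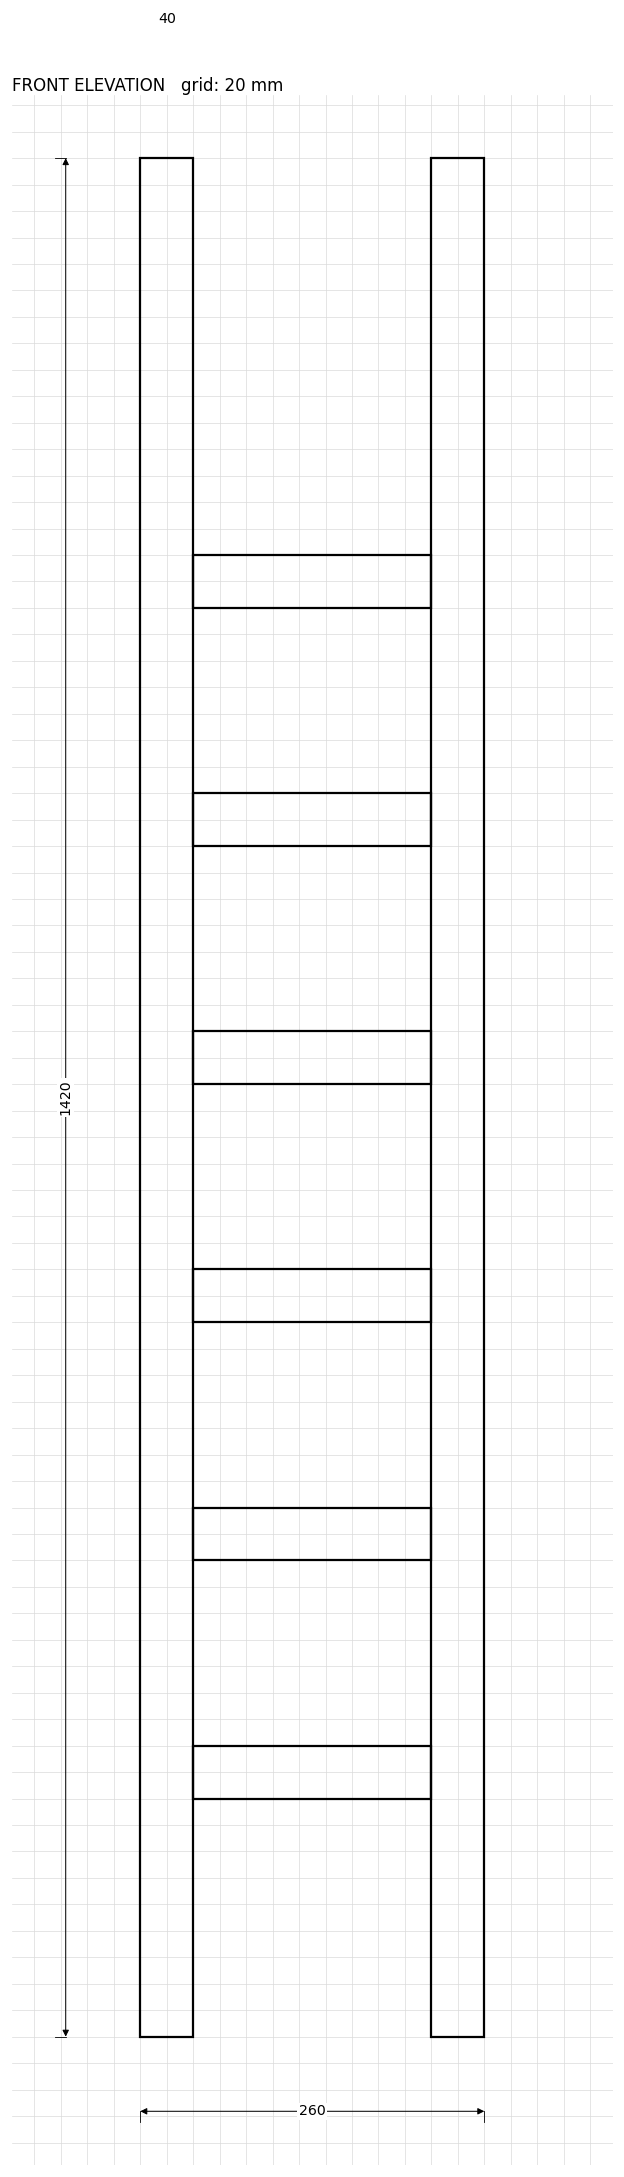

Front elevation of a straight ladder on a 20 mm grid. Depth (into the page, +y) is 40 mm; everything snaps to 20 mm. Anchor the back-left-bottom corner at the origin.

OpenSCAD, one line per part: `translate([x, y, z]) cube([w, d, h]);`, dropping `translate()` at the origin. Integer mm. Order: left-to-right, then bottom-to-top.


cube([40, 40, 1420]);
translate([40, 0, 180]) cube([180, 40, 40]);
translate([40, 0, 360]) cube([180, 40, 40]);
translate([40, 0, 540]) cube([180, 40, 40]);
translate([40, 0, 720]) cube([180, 40, 40]);
translate([40, 0, 900]) cube([180, 40, 40]);
translate([40, 0, 1080]) cube([180, 40, 40]);
translate([220, 0, 0]) cube([40, 40, 1420]);


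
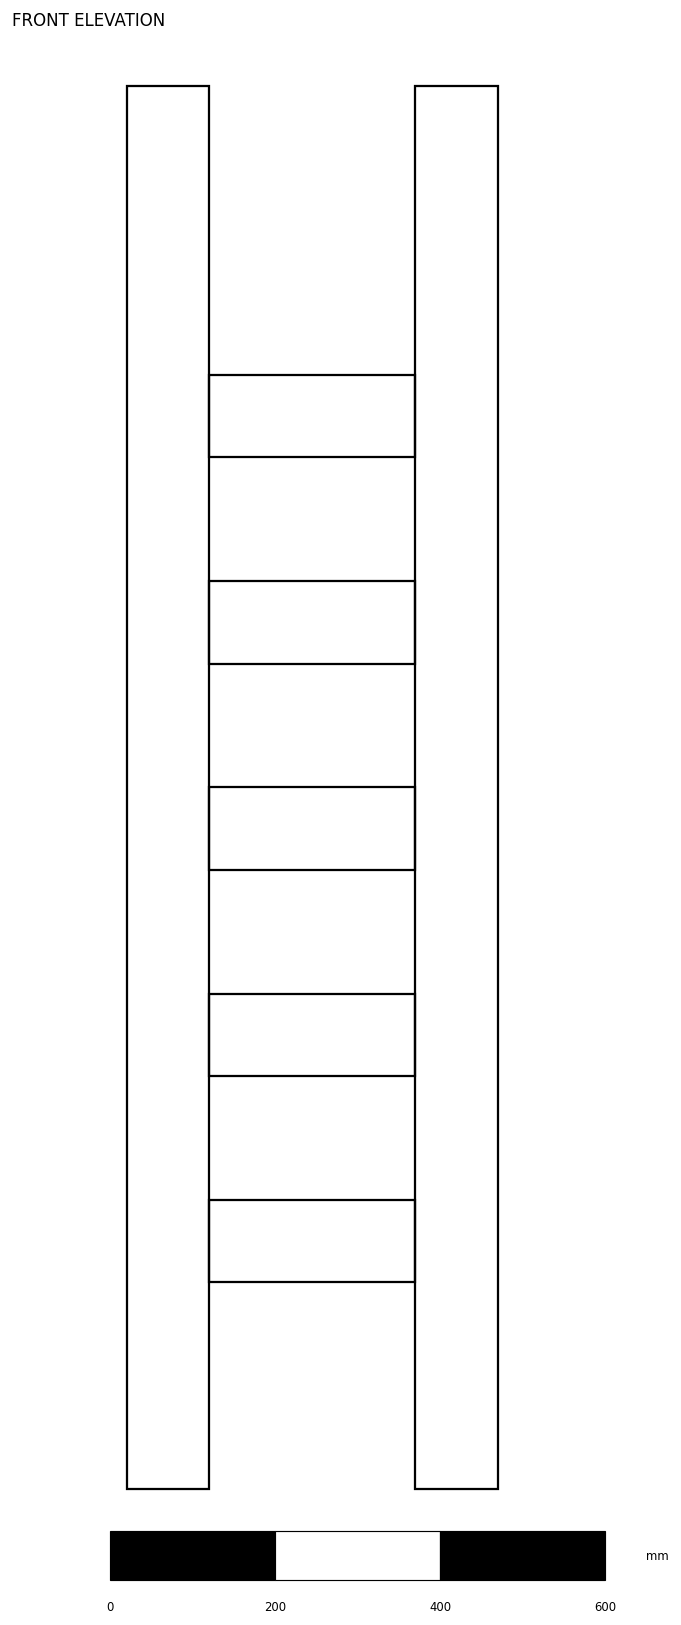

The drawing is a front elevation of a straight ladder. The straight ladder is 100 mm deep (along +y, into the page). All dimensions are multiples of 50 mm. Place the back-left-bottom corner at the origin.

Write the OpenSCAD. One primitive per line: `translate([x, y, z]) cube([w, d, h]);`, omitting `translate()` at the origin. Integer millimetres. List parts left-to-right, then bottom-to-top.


cube([100, 100, 1700]);
translate([100, 0, 250]) cube([250, 100, 100]);
translate([100, 0, 500]) cube([250, 100, 100]);
translate([100, 0, 750]) cube([250, 100, 100]);
translate([100, 0, 1000]) cube([250, 100, 100]);
translate([100, 0, 1250]) cube([250, 100, 100]);
translate([350, 0, 0]) cube([100, 100, 1700]);
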